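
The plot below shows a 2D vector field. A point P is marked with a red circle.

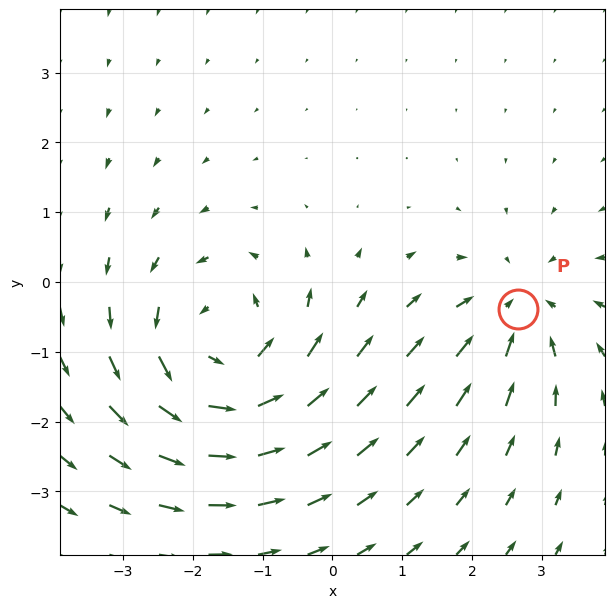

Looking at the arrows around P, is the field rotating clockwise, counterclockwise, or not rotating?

Near P at (2.7, -0.4) the arrows show no circulation. The curl there is ≈0.

not rotating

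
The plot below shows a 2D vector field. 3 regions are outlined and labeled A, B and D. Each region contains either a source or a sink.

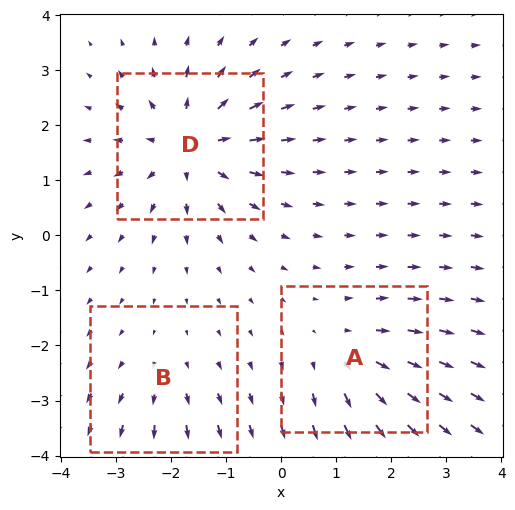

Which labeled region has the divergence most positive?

Divergence at each region's feature centre — A: about +3, B: about +2, D: about +5. Region D is most positive.

D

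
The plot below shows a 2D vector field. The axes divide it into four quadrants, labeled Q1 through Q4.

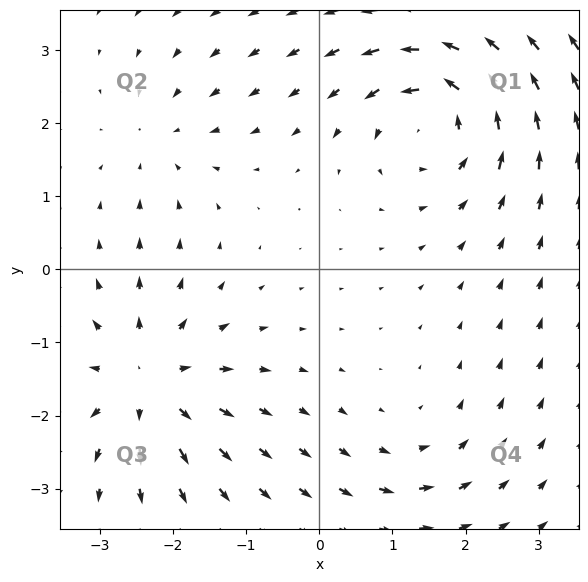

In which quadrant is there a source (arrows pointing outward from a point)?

Q3

The source sits at approximately (-2.3, -1.5), which lies in quadrant Q3. The divergence there is about +5, positive as expected for a source.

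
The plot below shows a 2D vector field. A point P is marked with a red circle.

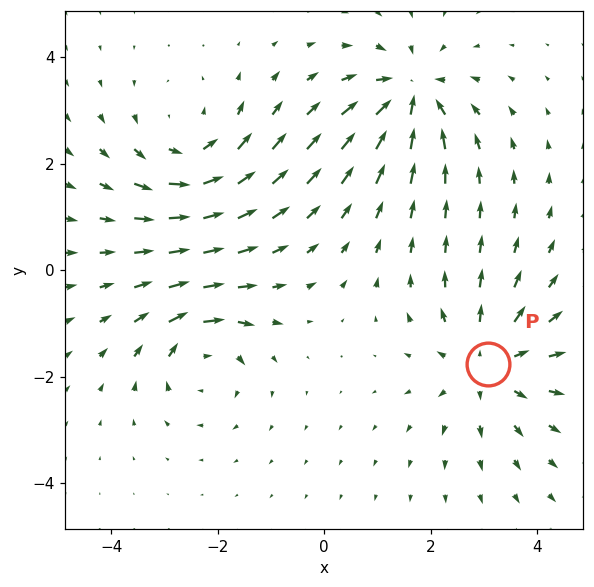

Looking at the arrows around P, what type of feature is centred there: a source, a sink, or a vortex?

At P (3.1, -1.8) the arrows spread outward. Divergence about +3, curl ≈0 — positive divergence with near-zero curl is a source.

source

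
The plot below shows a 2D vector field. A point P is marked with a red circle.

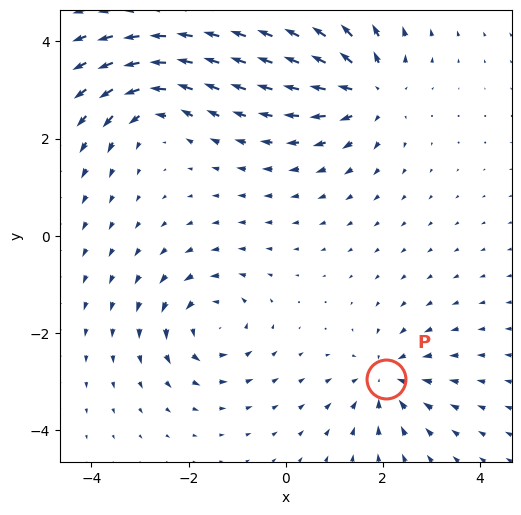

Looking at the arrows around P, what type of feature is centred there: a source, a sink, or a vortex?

sink

At P (2.1, -3.0) the arrows converge inward. Divergence about -4, curl ≈0 — negative divergence with near-zero curl is a sink.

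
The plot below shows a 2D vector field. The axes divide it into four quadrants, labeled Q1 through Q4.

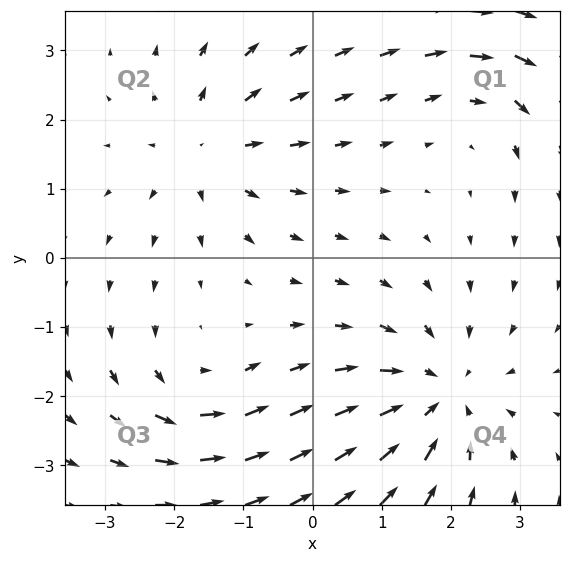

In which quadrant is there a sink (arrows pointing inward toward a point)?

Q4

The sink sits at approximately (1.8, -2.0), which lies in quadrant Q4. The divergence there is about -4, negative as expected for a sink.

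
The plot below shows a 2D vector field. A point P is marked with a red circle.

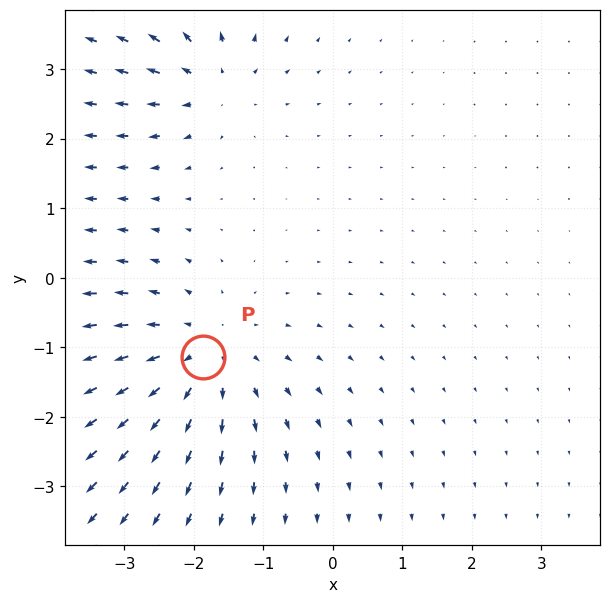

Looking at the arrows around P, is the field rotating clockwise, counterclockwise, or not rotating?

Near P at (-1.9, -1.1) the arrows show no circulation. The curl there is ≈0.

not rotating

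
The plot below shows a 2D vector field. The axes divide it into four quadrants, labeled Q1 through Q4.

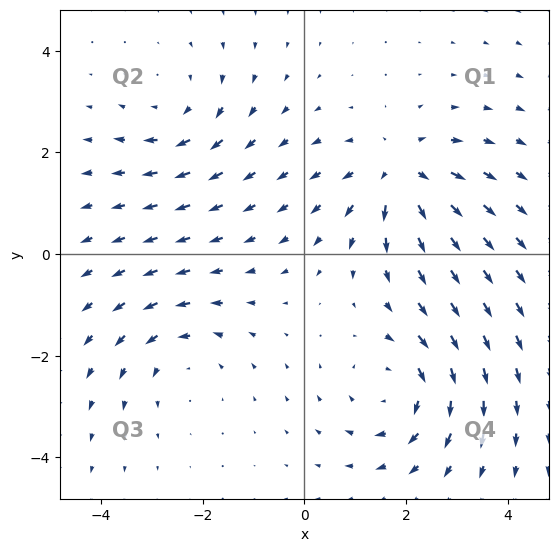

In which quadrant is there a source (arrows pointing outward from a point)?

Q1

The source sits at approximately (1.9, 1.6), which lies in quadrant Q1. The divergence there is about +4, positive as expected for a source.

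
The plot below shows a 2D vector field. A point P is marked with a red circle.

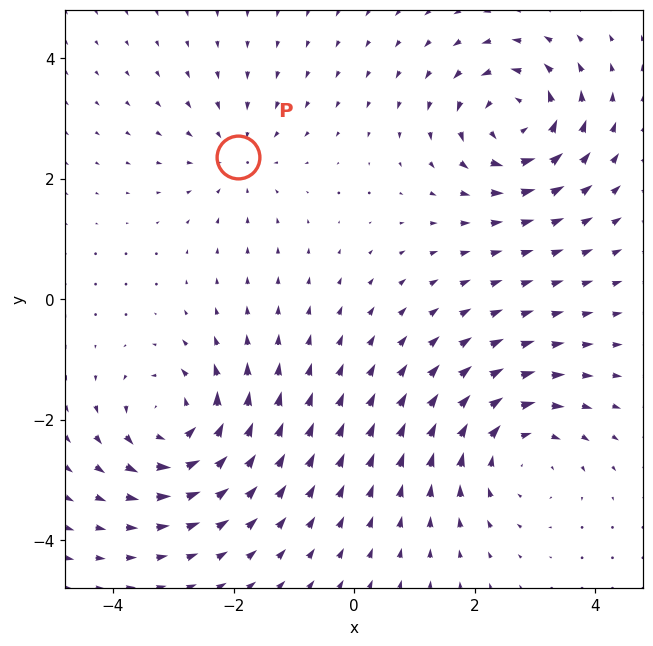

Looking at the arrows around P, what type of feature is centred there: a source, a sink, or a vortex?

sink

At P (-1.9, 2.4) the arrows converge inward. Divergence about -3, curl ≈0 — negative divergence with near-zero curl is a sink.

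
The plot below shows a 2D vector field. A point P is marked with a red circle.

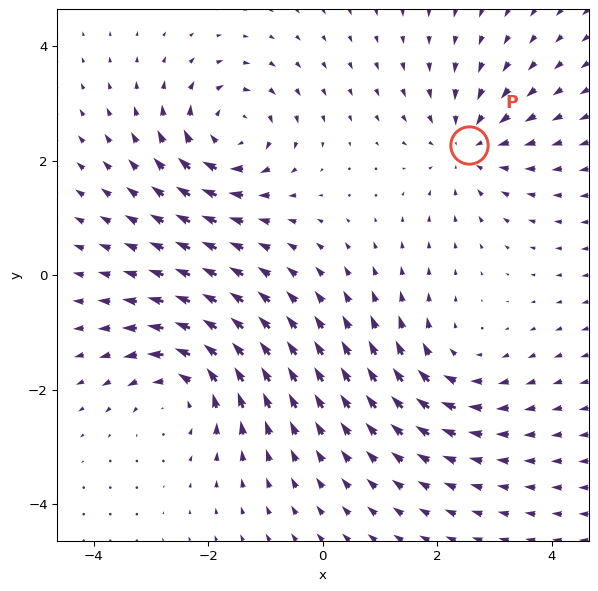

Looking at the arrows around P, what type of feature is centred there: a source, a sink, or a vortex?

At P (2.5, 2.3) the arrows converge inward. Divergence about -3, curl ≈0 — negative divergence with near-zero curl is a sink.

sink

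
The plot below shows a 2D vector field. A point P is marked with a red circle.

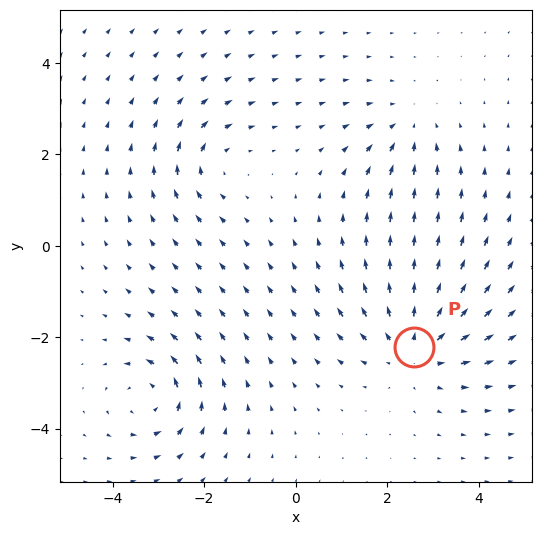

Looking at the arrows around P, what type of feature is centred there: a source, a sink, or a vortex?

source

At P (2.6, -2.2) the arrows spread outward. Divergence about +4, curl ≈0 — positive divergence with near-zero curl is a source.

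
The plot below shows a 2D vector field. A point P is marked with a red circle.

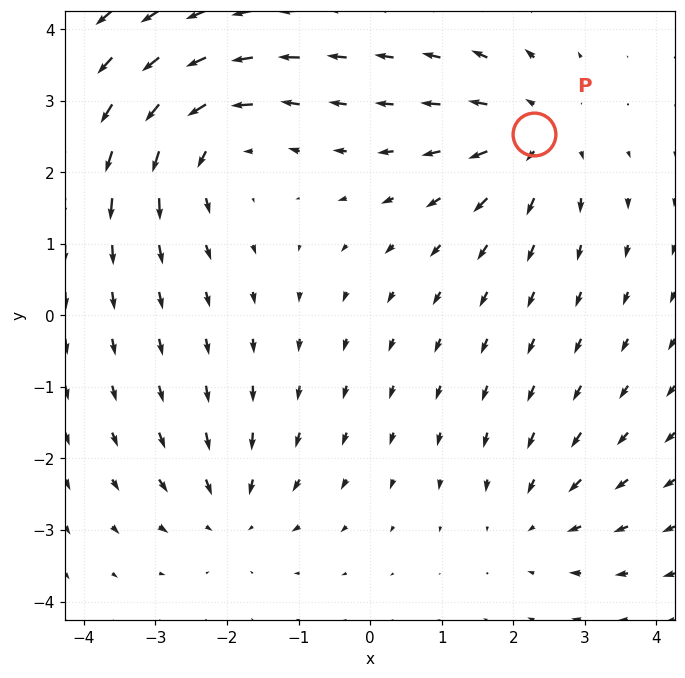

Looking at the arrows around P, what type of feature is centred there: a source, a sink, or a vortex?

At P (2.3, 2.5) the arrows spread outward. Divergence about +4, curl ≈0 — positive divergence with near-zero curl is a source.

source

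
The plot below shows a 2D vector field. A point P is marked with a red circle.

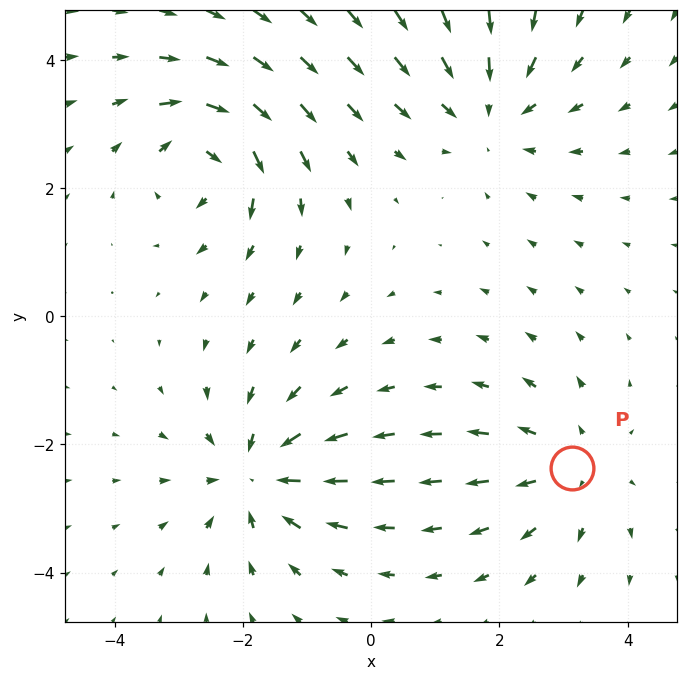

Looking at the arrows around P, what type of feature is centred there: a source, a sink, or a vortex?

At P (3.1, -2.4) the arrows spread outward. Divergence about +3, curl ≈0 — positive divergence with near-zero curl is a source.

source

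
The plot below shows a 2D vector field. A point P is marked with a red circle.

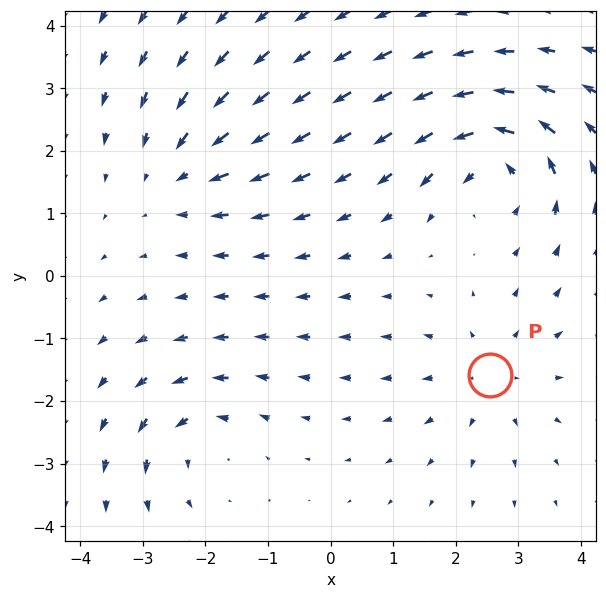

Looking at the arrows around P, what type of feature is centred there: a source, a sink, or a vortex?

source

At P (2.6, -1.6) the arrows spread outward. Divergence about +3, curl ≈0 — positive divergence with near-zero curl is a source.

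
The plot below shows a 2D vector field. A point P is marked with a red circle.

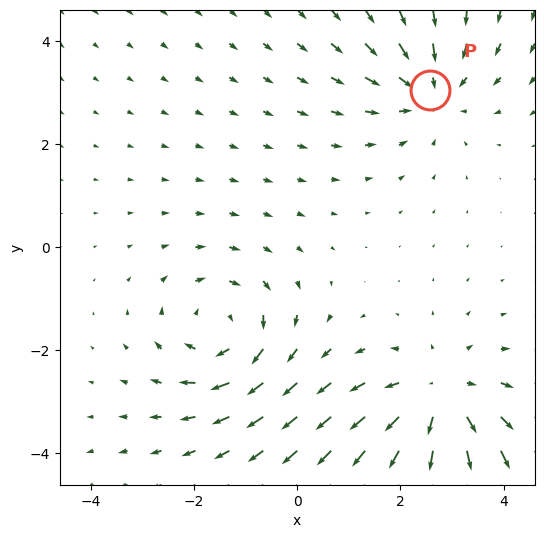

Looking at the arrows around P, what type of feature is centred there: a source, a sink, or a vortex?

sink

At P (2.6, 3.1) the arrows converge inward. Divergence about -3, curl ≈0 — negative divergence with near-zero curl is a sink.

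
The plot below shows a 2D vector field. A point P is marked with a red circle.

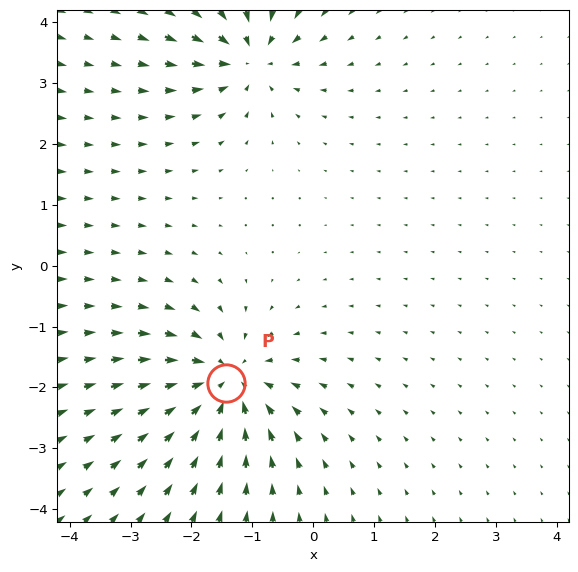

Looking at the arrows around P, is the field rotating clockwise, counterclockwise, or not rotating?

not rotating

Near P at (-1.4, -1.9) the arrows show no circulation. The curl there is ≈0.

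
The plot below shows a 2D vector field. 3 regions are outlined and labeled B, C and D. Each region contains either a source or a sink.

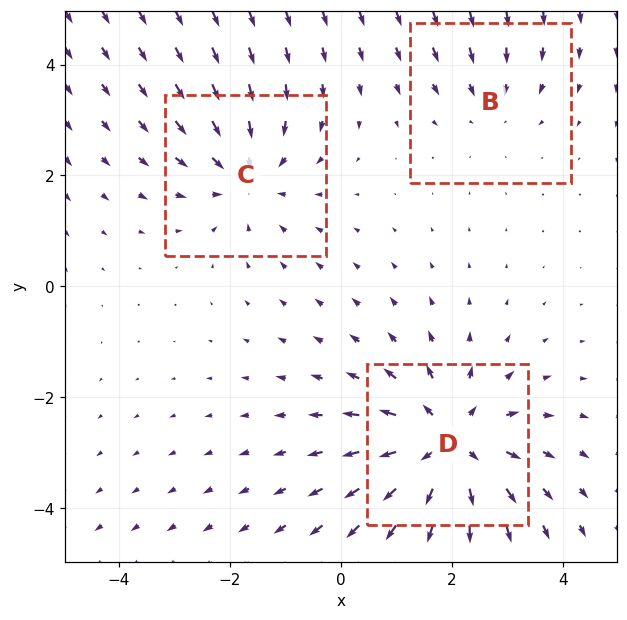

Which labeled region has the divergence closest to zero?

Divergence at each region's feature centre — B: about -2, C: about -3, D: about +5. Region B is closest to zero.

B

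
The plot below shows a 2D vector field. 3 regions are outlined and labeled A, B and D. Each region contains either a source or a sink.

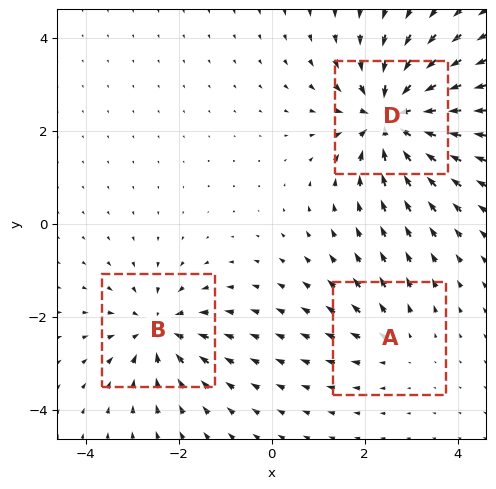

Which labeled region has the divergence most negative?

Divergence at each region's feature centre — A: about +2, B: about -4, D: about -6. Region D is most negative.

D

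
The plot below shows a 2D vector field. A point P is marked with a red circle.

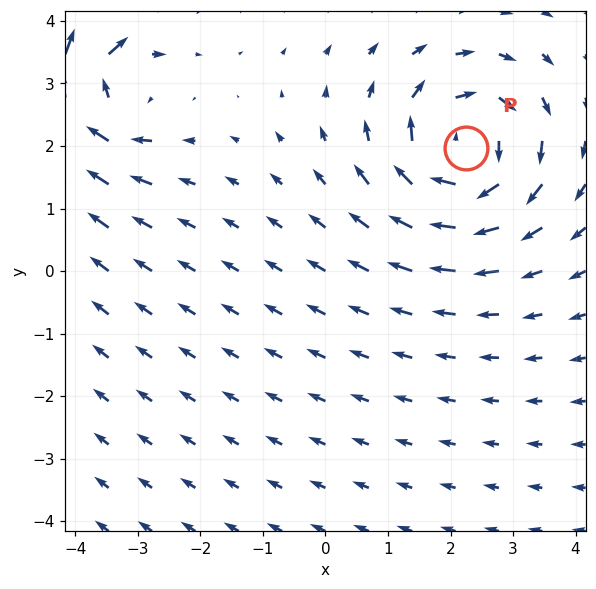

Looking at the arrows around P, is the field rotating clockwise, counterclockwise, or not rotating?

Near P at (2.2, 2.0) the arrows circulate clockwise. The curl (z-component) there is about -5; negative curl means clockwise rotation.

clockwise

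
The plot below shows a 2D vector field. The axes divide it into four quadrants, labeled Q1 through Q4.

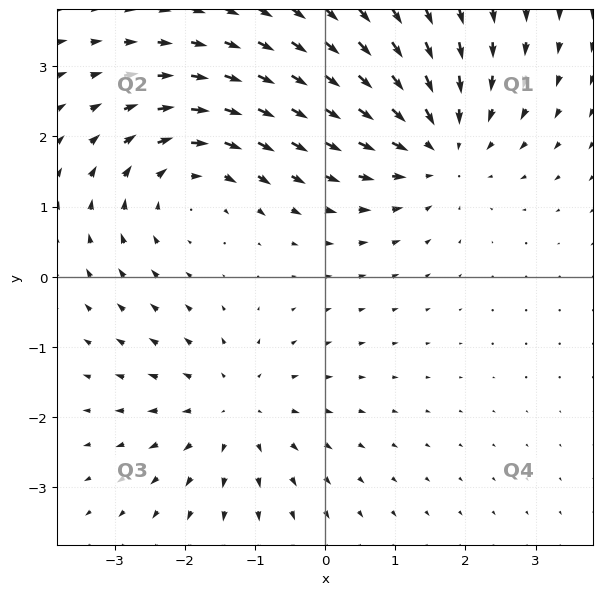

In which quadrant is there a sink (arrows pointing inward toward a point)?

The sink sits at approximately (1.6, 1.9), which lies in quadrant Q1. The divergence there is about -3, negative as expected for a sink.

Q1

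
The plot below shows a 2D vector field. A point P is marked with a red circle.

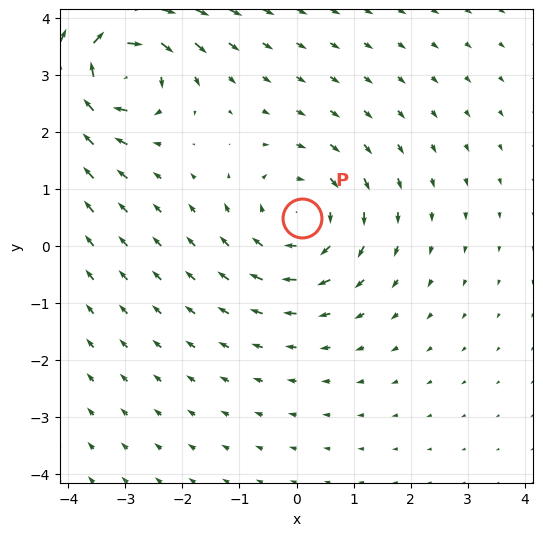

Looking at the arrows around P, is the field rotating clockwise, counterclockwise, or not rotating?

Near P at (0.1, 0.5) the arrows circulate clockwise. The curl (z-component) there is about -2; negative curl means clockwise rotation.

clockwise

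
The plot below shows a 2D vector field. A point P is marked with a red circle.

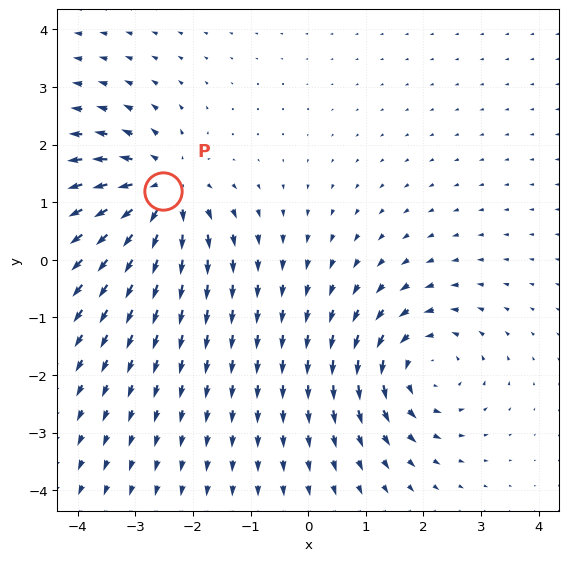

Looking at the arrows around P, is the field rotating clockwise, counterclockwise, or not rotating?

not rotating

Near P at (-2.5, 1.2) the arrows show no circulation. The curl there is ≈0.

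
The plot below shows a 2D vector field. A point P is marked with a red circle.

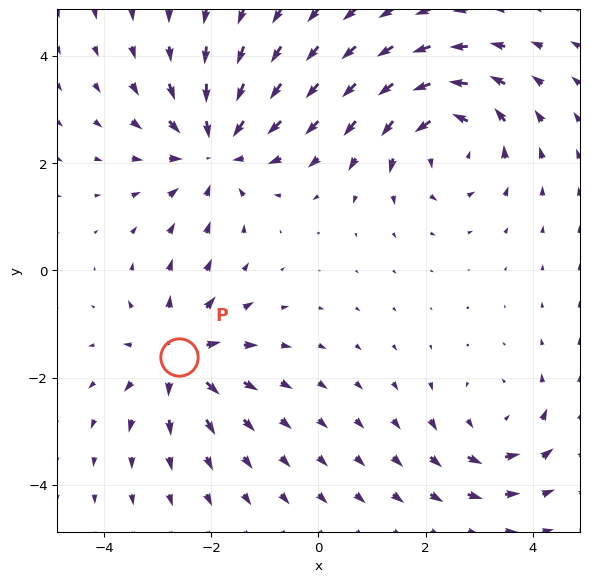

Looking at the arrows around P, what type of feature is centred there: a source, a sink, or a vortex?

source

At P (-2.6, -1.6) the arrows spread outward. Divergence about +5, curl ≈0 — positive divergence with near-zero curl is a source.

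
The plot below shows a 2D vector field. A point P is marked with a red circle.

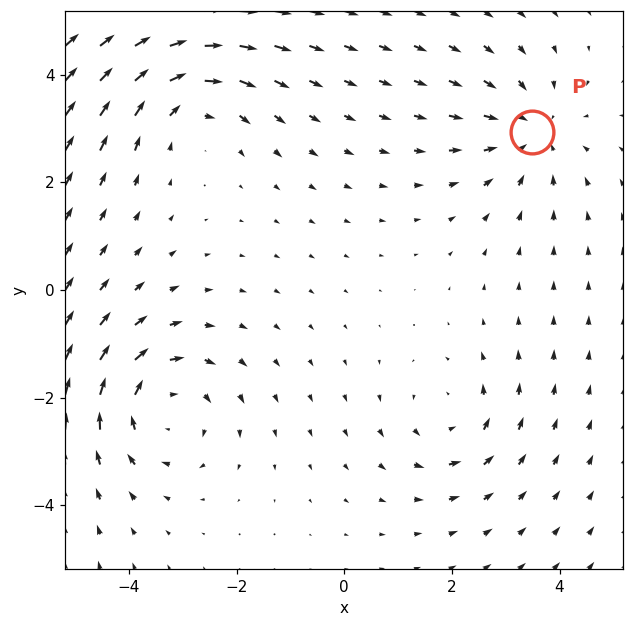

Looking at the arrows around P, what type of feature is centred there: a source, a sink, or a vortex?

At P (3.5, 2.9) the arrows converge inward. Divergence about -3, curl ≈0 — negative divergence with near-zero curl is a sink.

sink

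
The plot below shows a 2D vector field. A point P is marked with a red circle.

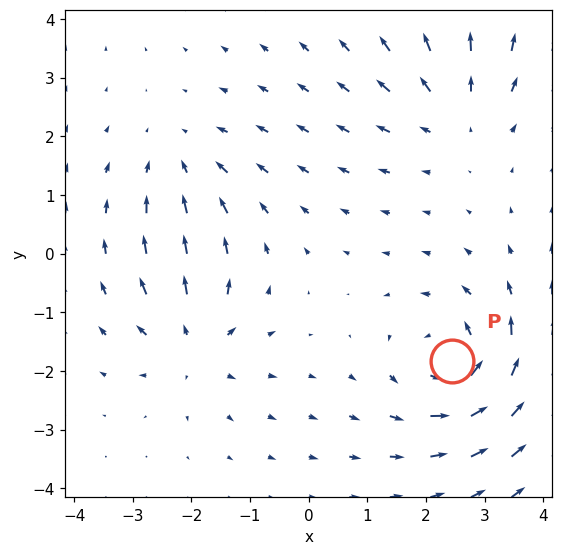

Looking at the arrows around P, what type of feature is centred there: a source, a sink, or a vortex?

At P (2.4, -1.8) the arrows circulate counterclockwise. Divergence ≈0, curl about +5 — near-zero divergence with nonzero curl is a vortex.

vortex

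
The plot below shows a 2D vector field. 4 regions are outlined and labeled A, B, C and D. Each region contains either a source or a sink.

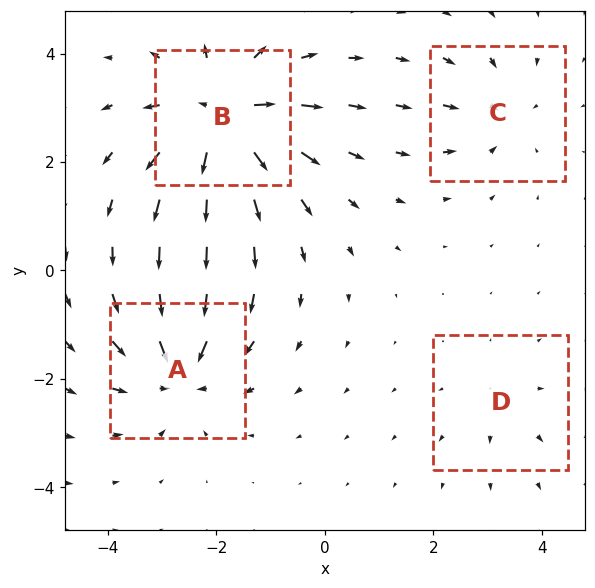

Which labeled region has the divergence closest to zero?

D

Divergence at each region's feature centre — A: about -6, B: about +8, C: about -4, D: about +2. Region D is closest to zero.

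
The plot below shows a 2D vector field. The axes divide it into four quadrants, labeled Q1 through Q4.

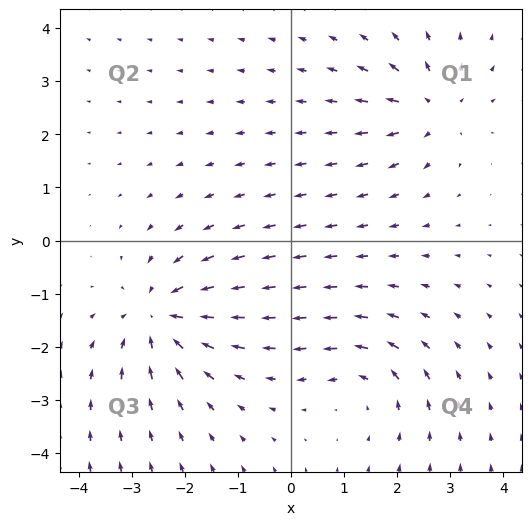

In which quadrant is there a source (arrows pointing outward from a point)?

Q1

The source sits at approximately (2.6, 2.5), which lies in quadrant Q1. The divergence there is about +4, positive as expected for a source.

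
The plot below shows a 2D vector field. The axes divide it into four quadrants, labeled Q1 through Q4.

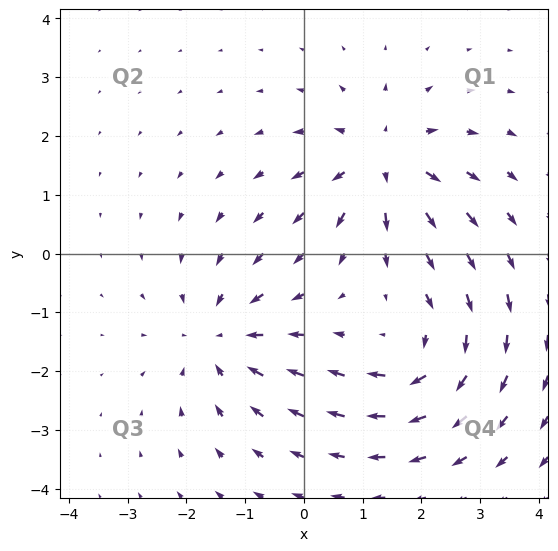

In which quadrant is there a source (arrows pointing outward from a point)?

The source sits at approximately (1.4, 1.6), which lies in quadrant Q1. The divergence there is about +4, positive as expected for a source.

Q1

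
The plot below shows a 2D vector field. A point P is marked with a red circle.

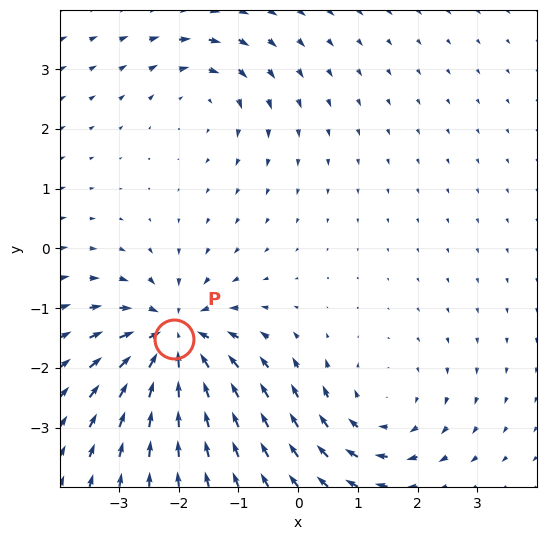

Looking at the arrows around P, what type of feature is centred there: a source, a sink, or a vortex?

At P (-2.1, -1.5) the arrows converge inward. Divergence about -6, curl ≈0 — negative divergence with near-zero curl is a sink.

sink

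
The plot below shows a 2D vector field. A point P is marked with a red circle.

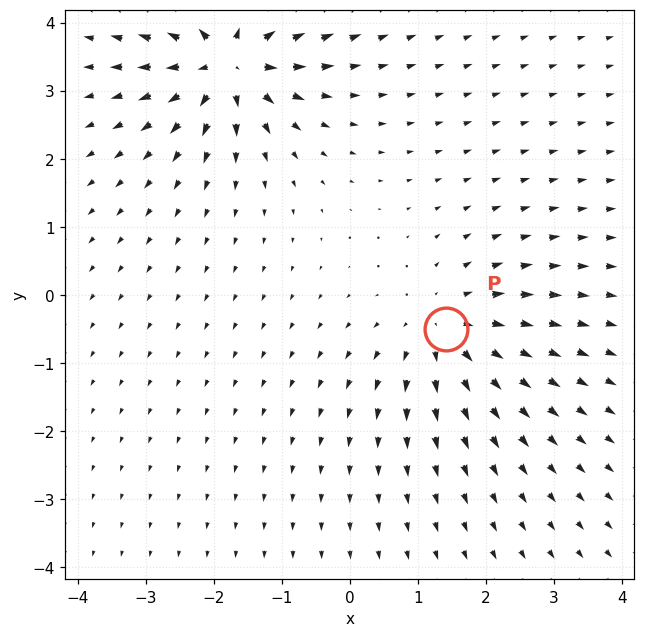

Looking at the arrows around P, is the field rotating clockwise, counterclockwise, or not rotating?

Near P at (1.4, -0.5) the arrows show no circulation. The curl there is ≈0.

not rotating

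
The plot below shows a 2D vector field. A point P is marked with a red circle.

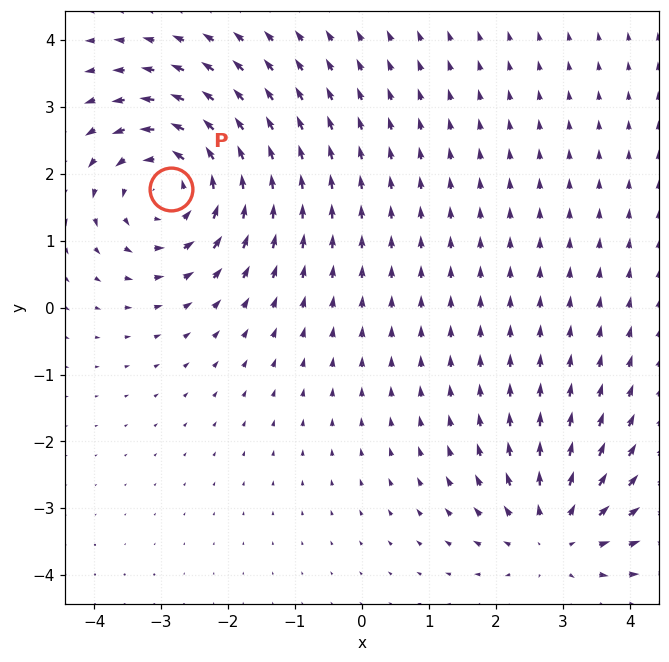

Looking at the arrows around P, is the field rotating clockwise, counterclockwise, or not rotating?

Near P at (-2.8, 1.8) the arrows circulate counterclockwise. The curl (z-component) there is about +5; positive curl means counterclockwise rotation.

counterclockwise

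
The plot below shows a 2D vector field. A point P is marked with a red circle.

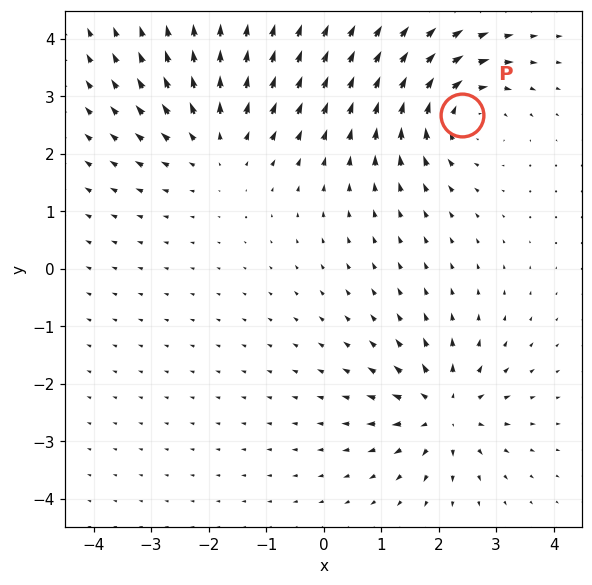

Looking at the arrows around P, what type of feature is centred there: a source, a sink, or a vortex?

vortex

At P (2.4, 2.7) the arrows circulate clockwise. Divergence ≈0, curl about -5 — near-zero divergence with nonzero curl is a vortex.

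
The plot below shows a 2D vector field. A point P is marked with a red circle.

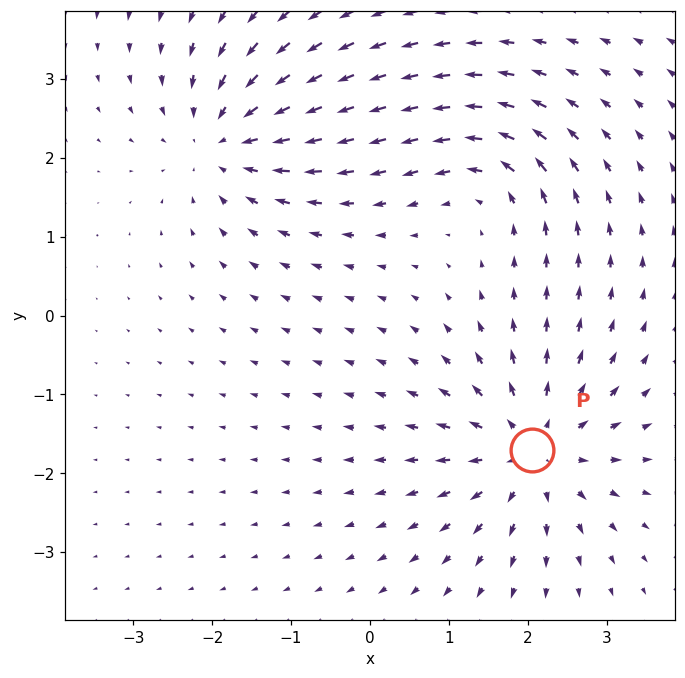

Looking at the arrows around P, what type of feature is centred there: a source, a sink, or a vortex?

source

At P (2.1, -1.7) the arrows spread outward. Divergence about +5, curl ≈0 — positive divergence with near-zero curl is a source.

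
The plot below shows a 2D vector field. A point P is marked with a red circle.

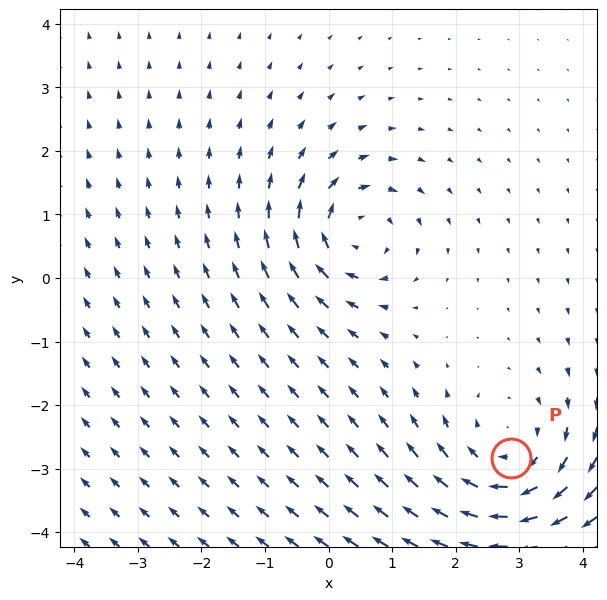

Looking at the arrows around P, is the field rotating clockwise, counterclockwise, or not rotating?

clockwise

Near P at (2.9, -2.8) the arrows circulate clockwise. The curl (z-component) there is about -4; negative curl means clockwise rotation.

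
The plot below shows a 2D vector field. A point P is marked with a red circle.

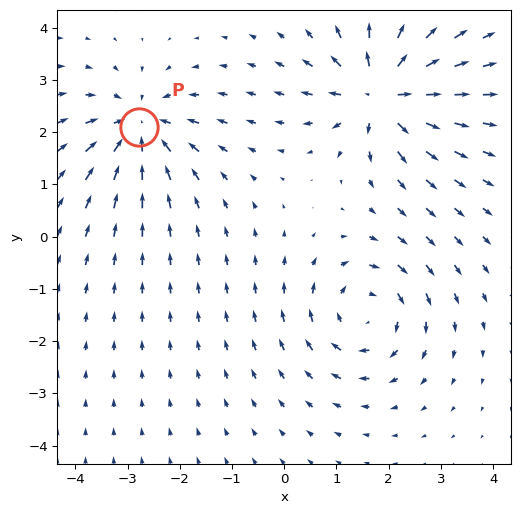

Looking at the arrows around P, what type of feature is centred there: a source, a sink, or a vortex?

At P (-2.8, 2.1) the arrows converge inward. Divergence about -5, curl ≈0 — negative divergence with near-zero curl is a sink.

sink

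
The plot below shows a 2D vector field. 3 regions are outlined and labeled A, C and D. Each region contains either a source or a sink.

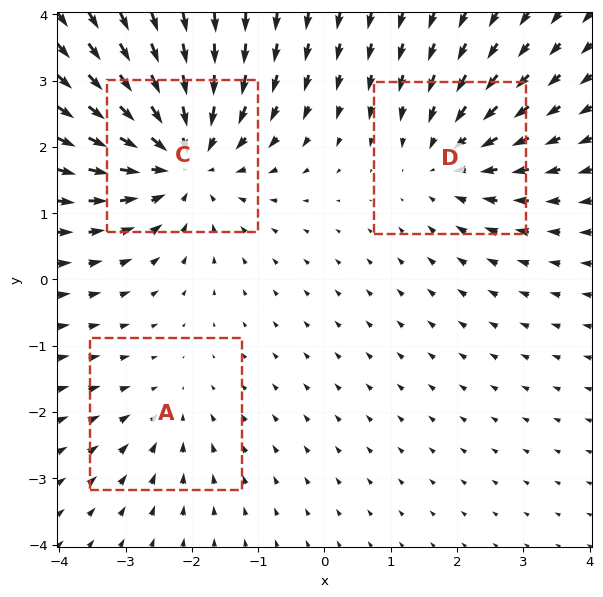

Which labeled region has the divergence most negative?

C

Divergence at each region's feature centre — A: about -2, C: about -5, D: about -3. Region C is most negative.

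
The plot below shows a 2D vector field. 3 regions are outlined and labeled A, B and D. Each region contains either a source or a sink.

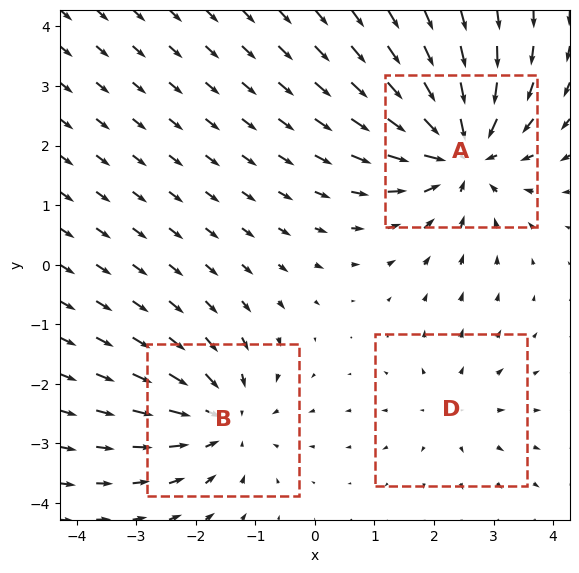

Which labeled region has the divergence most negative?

Divergence at each region's feature centre — A: about -5, B: about -3, D: about +2. Region A is most negative.

A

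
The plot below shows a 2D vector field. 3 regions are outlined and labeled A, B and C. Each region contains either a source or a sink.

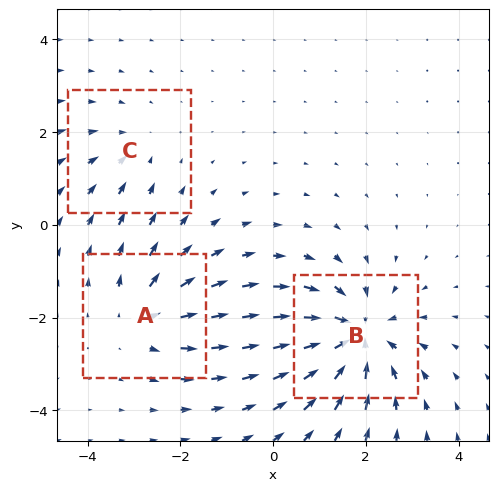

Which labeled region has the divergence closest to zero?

Divergence at each region's feature centre — A: about +3, B: about -5, C: about -2. Region C is closest to zero.

C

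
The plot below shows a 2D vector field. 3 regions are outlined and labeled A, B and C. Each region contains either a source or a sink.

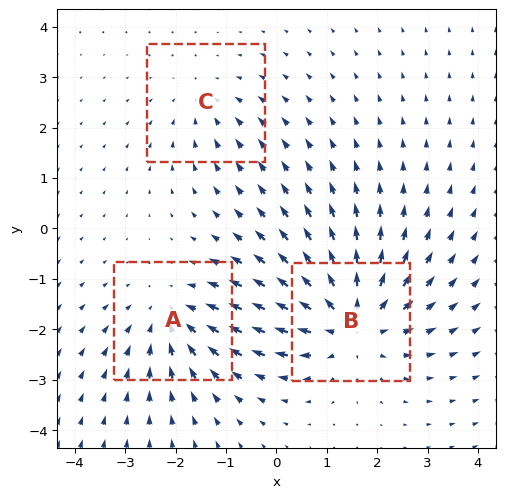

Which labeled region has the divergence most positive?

Divergence at each region's feature centre — A: about -3, B: about +4, C: about -2. Region B is most positive.

B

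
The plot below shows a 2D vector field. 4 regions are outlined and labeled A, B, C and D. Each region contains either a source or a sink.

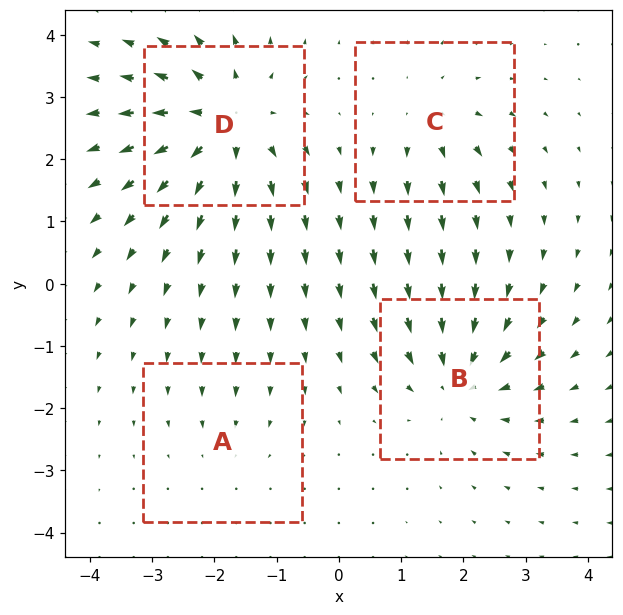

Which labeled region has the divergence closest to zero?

Divergence at each region's feature centre — A: about -2, B: about -5, C: about +4, D: about +7. Region A is closest to zero.

A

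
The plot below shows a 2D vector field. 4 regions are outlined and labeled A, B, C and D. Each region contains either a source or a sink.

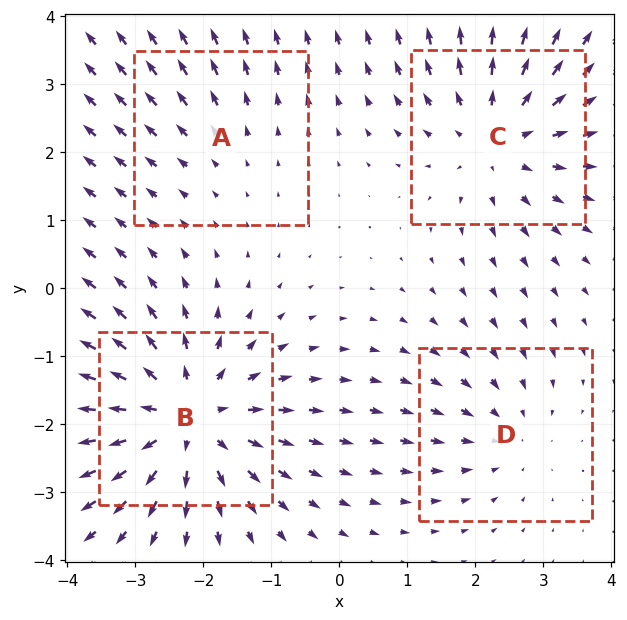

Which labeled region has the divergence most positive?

Divergence at each region's feature centre — A: about +2, B: about +6, C: about +5, D: about -3. Region B is most positive.

B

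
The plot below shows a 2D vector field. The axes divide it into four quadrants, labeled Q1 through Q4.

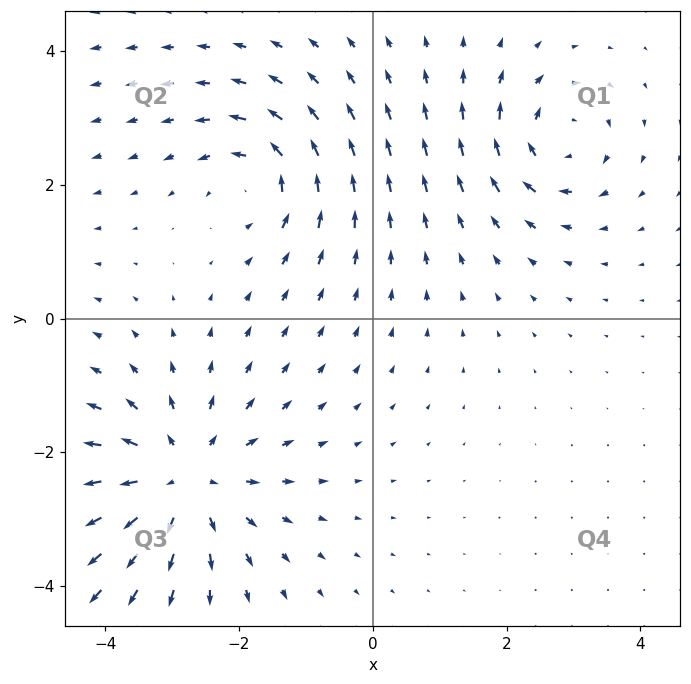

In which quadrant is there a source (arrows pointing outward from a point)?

Q3

The source sits at approximately (-2.8, -2.4), which lies in quadrant Q3. The divergence there is about +4, positive as expected for a source.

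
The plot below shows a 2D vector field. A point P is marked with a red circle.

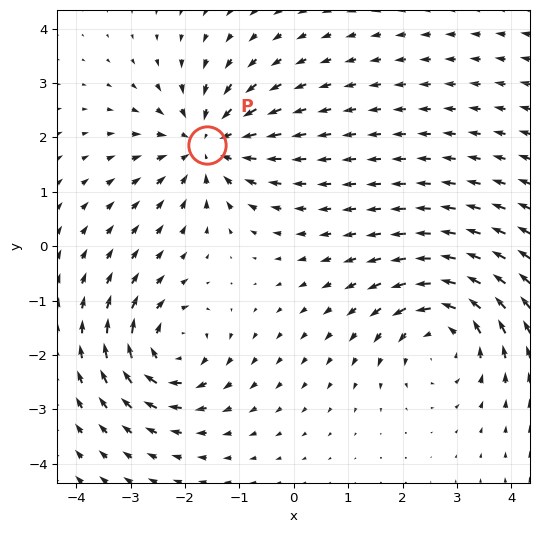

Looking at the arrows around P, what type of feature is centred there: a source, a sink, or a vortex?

sink

At P (-1.6, 1.9) the arrows converge inward. Divergence about -4, curl ≈0 — negative divergence with near-zero curl is a sink.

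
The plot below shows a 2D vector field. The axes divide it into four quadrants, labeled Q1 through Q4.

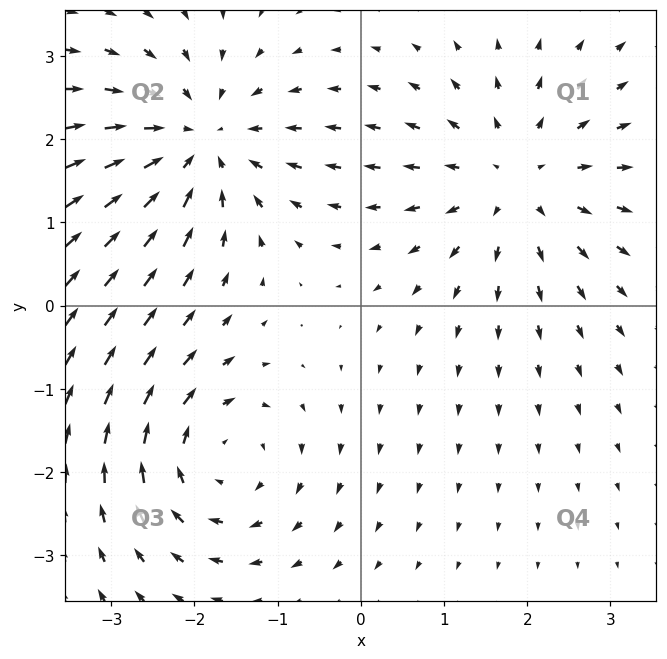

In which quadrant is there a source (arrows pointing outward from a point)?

Q1

The source sits at approximately (1.9, 1.5), which lies in quadrant Q1. The divergence there is about +4, positive as expected for a source.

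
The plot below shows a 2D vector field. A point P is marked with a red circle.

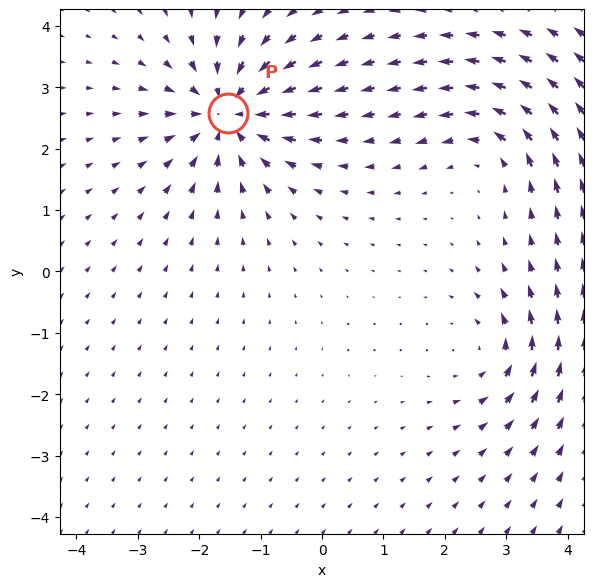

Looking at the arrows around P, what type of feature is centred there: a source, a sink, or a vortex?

At P (-1.5, 2.6) the arrows converge inward. Divergence about -6, curl ≈0 — negative divergence with near-zero curl is a sink.

sink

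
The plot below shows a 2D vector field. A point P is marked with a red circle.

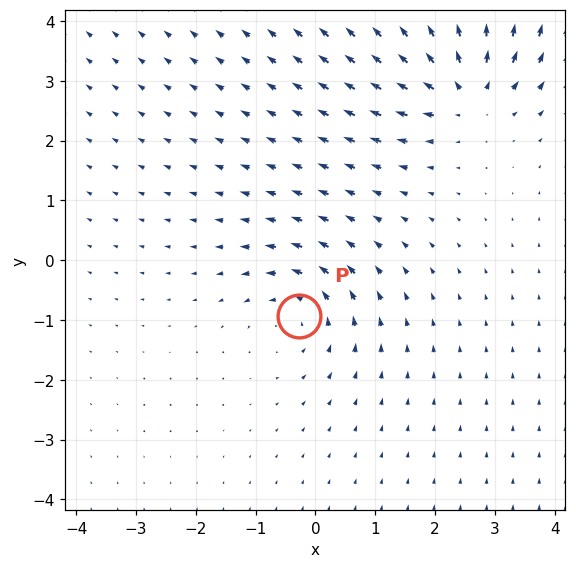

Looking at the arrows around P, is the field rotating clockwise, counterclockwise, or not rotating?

counterclockwise

Near P at (-0.3, -0.9) the arrows circulate counterclockwise. The curl (z-component) there is about +3; positive curl means counterclockwise rotation.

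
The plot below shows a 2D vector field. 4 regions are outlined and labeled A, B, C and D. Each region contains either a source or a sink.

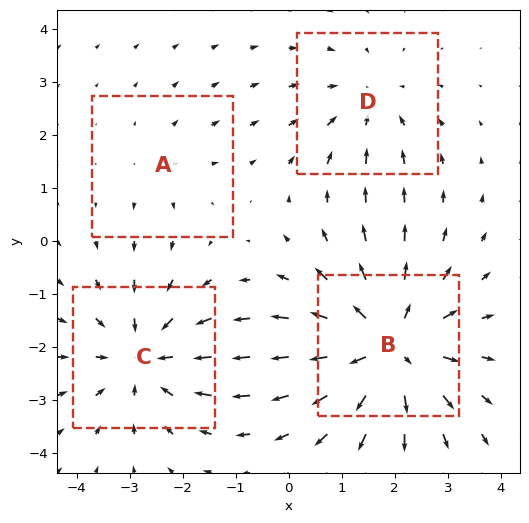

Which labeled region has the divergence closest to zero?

Divergence at each region's feature centre — A: about +2, B: about +6, C: about -4, D: about -3. Region A is closest to zero.

A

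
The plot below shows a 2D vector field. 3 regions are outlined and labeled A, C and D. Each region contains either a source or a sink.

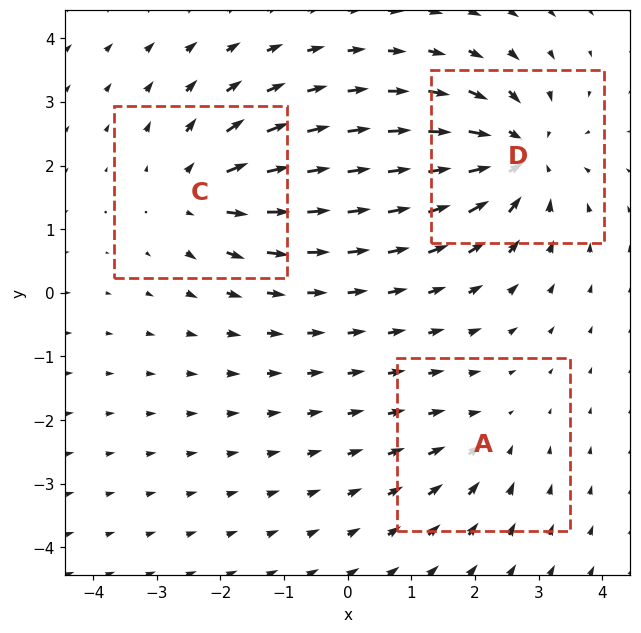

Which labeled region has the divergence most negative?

Divergence at each region's feature centre — A: about -2, C: about +4, D: about -5. Region D is most negative.

D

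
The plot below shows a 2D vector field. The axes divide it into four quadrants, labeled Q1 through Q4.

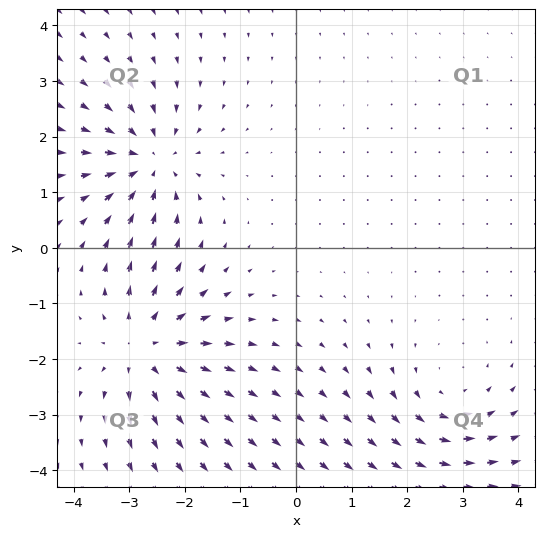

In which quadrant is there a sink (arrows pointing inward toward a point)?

Q2

The sink sits at approximately (-2.6, 1.5), which lies in quadrant Q2. The divergence there is about -5, negative as expected for a sink.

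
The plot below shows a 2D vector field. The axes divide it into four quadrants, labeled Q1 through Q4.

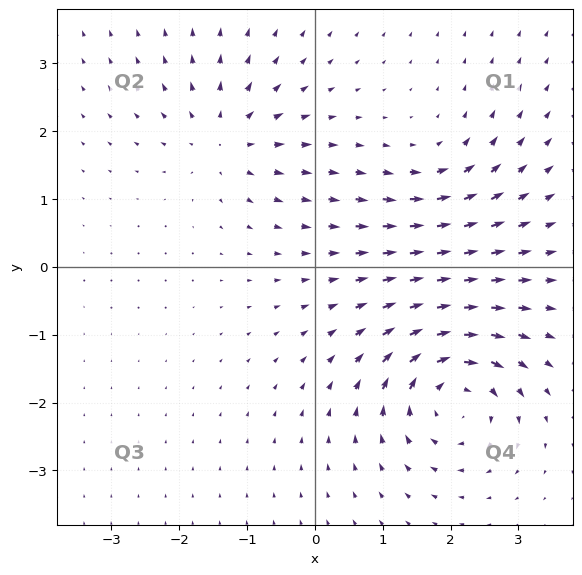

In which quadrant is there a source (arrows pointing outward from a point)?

Q2

The source sits at approximately (-1.3, 1.9), which lies in quadrant Q2. The divergence there is about +4, positive as expected for a source.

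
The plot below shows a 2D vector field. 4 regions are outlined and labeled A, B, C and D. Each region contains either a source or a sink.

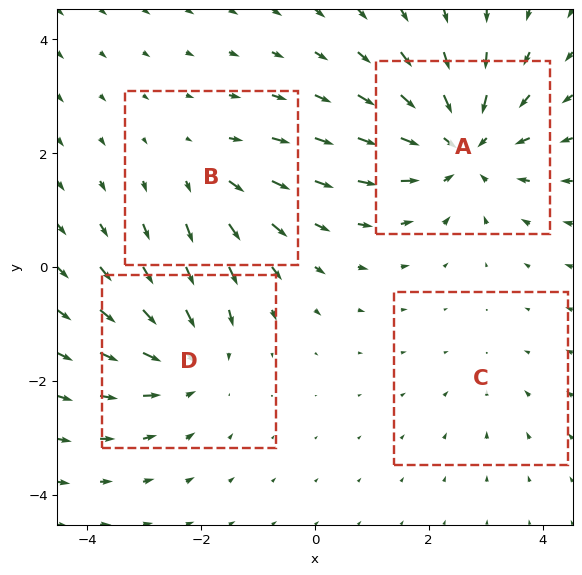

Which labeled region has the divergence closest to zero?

C

Divergence at each region's feature centre — A: about -6, B: about +3, C: about -2, D: about -4. Region C is closest to zero.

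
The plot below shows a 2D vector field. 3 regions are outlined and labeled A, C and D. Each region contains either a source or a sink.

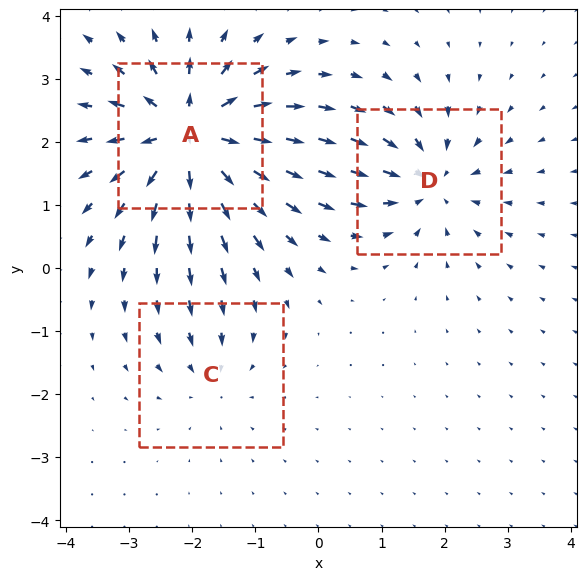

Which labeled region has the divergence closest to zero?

C

Divergence at each region's feature centre — A: about +7, C: about -2, D: about -4. Region C is closest to zero.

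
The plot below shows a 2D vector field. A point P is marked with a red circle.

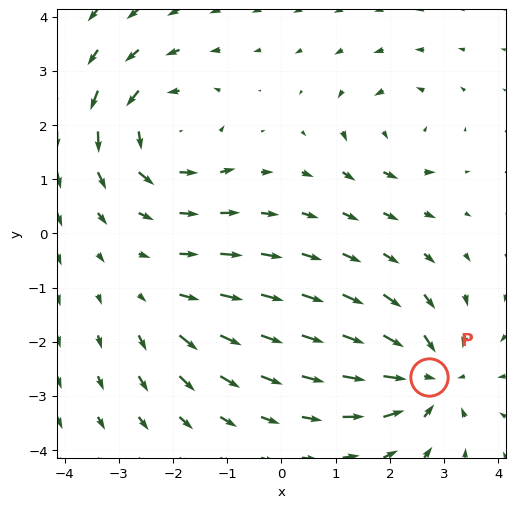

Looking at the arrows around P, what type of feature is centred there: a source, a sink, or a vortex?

sink

At P (2.7, -2.7) the arrows converge inward. Divergence about -5, curl ≈0 — negative divergence with near-zero curl is a sink.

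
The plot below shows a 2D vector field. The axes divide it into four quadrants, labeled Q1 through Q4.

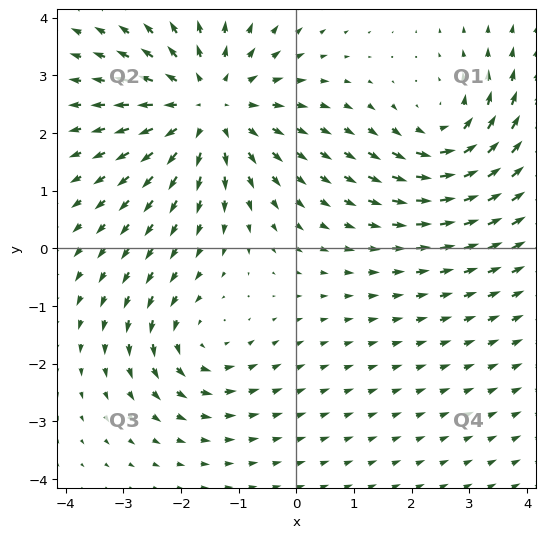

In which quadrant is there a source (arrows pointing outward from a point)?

The source sits at approximately (-1.5, 2.5), which lies in quadrant Q2. The divergence there is about +4, positive as expected for a source.

Q2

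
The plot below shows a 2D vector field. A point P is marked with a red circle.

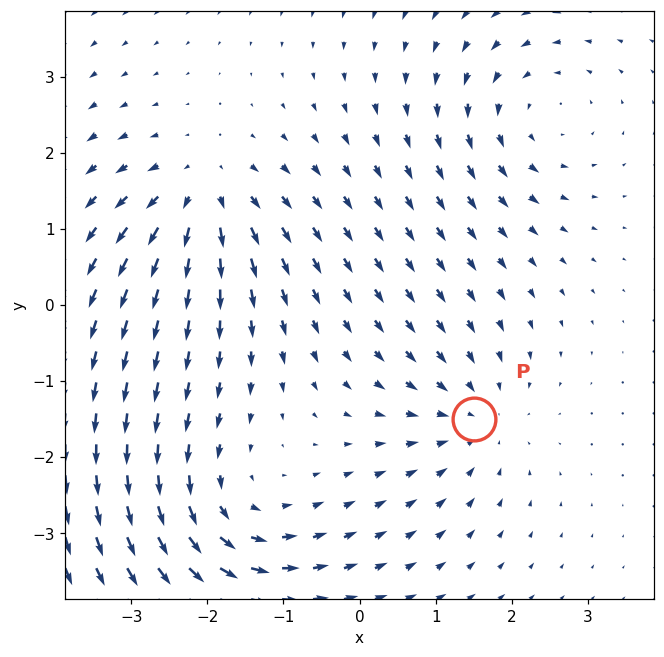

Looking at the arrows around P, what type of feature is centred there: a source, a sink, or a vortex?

At P (1.5, -1.5) the arrows converge inward. Divergence about -4, curl ≈0 — negative divergence with near-zero curl is a sink.

sink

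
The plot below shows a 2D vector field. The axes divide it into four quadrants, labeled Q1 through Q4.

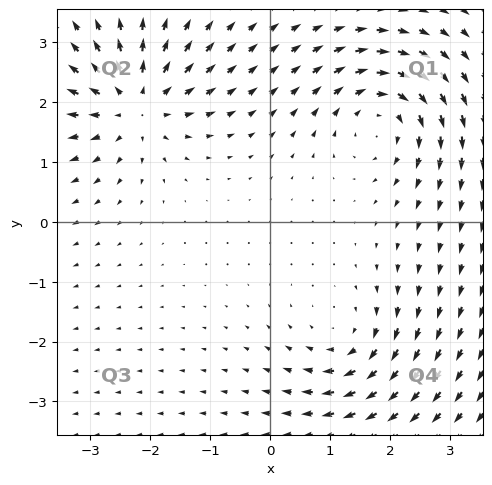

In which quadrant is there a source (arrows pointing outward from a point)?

The source sits at approximately (-2.2, 2.0), which lies in quadrant Q2. The divergence there is about +5, positive as expected for a source.

Q2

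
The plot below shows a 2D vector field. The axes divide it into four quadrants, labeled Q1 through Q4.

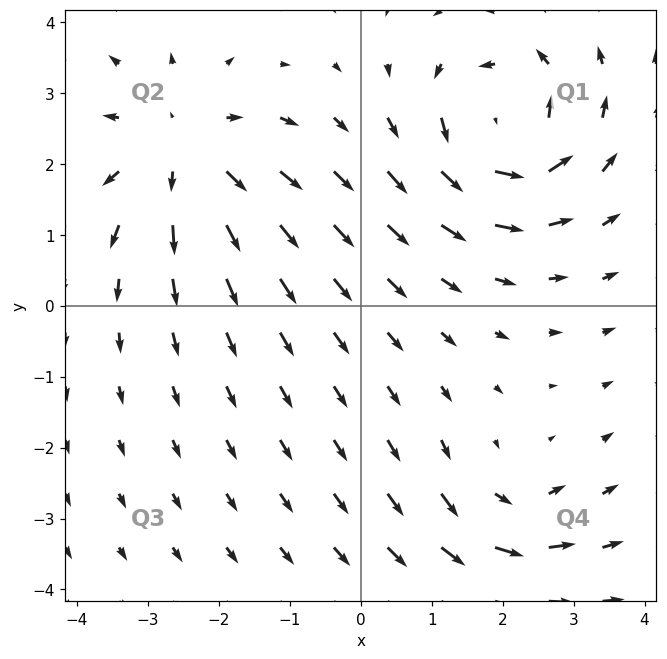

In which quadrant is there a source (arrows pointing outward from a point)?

The source sits at approximately (-2.5, 2.2), which lies in quadrant Q2. The divergence there is about +4, positive as expected for a source.

Q2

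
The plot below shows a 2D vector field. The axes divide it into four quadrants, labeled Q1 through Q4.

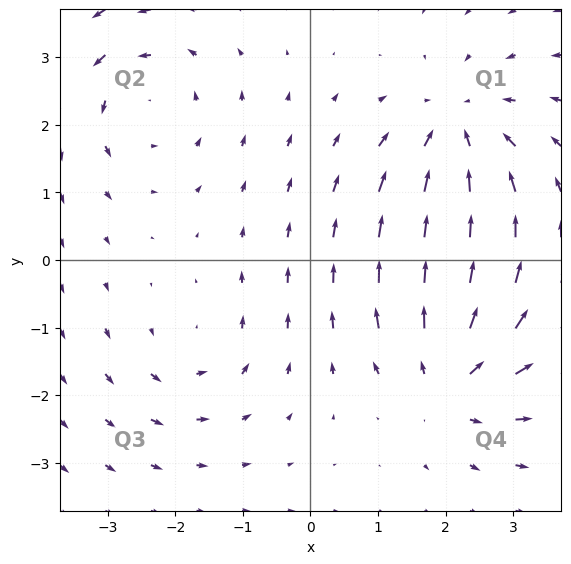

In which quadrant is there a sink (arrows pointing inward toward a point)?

The sink sits at approximately (2.2, 1.9), which lies in quadrant Q1. The divergence there is about -5, negative as expected for a sink.

Q1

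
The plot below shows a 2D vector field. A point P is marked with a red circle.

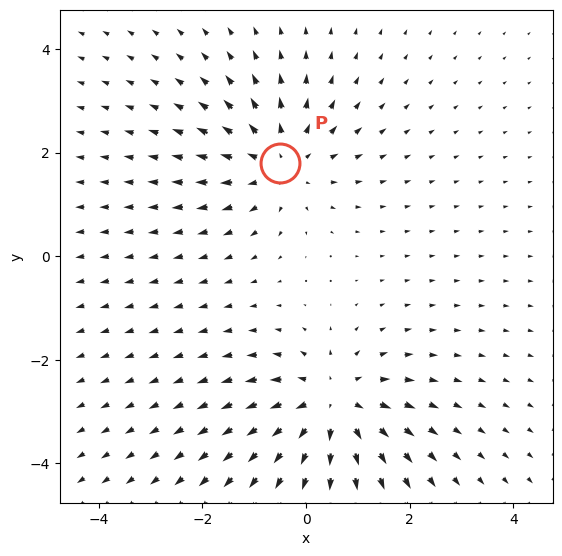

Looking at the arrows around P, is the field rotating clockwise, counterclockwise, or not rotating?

not rotating

Near P at (-0.5, 1.8) the arrows show no circulation. The curl there is ≈0.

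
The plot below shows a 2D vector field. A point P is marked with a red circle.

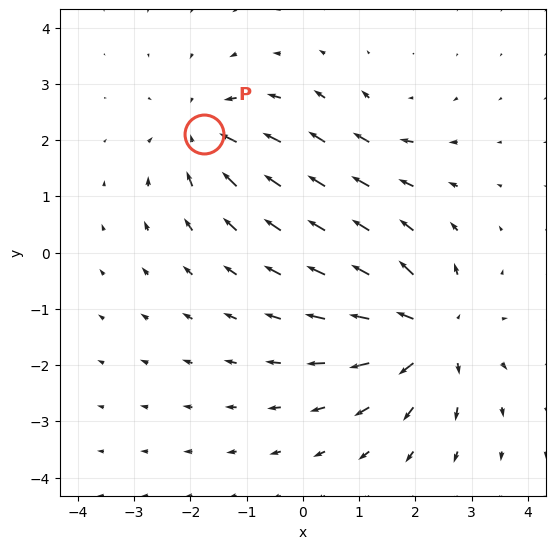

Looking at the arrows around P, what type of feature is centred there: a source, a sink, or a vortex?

sink

At P (-1.8, 2.1) the arrows converge inward. Divergence about -4, curl ≈0 — negative divergence with near-zero curl is a sink.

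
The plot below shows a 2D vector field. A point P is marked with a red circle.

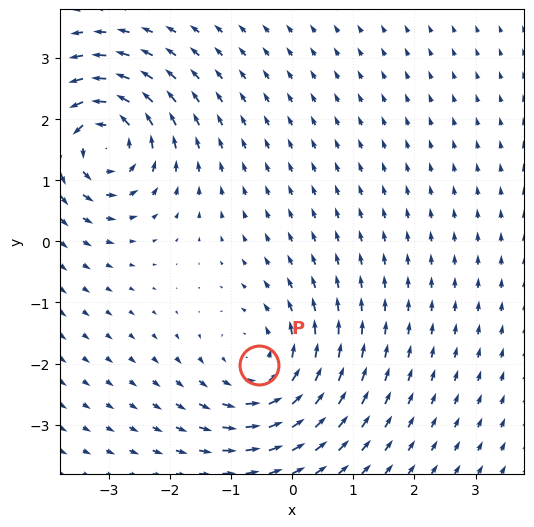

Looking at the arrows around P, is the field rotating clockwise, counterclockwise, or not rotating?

Near P at (-0.5, -2.0) the arrows circulate counterclockwise. The curl (z-component) there is about +4; positive curl means counterclockwise rotation.

counterclockwise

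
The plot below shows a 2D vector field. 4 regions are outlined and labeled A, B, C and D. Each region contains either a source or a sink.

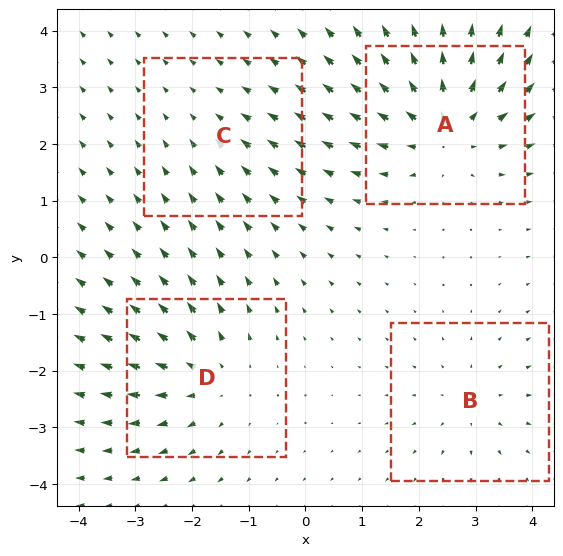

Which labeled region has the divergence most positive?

A

Divergence at each region's feature centre — A: about +6, B: about +3, C: about -2, D: about +4. Region A is most positive.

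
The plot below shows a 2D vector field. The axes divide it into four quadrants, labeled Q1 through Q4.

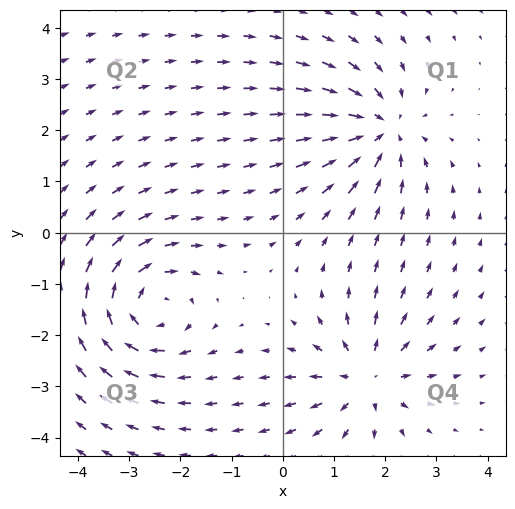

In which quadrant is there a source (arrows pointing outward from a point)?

The source sits at approximately (1.6, -2.8), which lies in quadrant Q4. The divergence there is about +5, positive as expected for a source.

Q4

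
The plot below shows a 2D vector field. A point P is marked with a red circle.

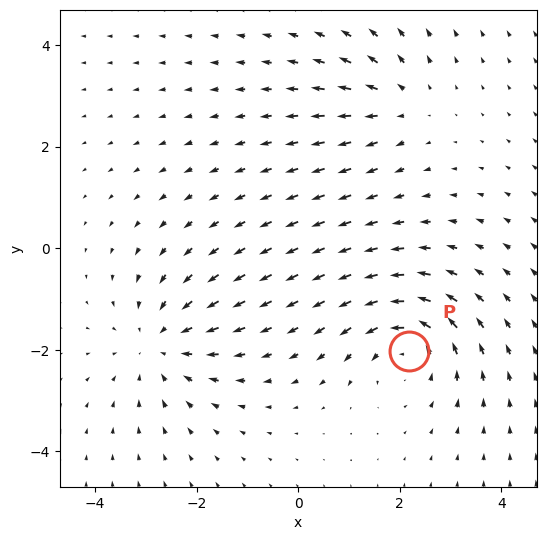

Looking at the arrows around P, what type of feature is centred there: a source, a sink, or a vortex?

vortex

At P (2.2, -2.0) the arrows circulate counterclockwise. Divergence ≈0, curl about +5 — near-zero divergence with nonzero curl is a vortex.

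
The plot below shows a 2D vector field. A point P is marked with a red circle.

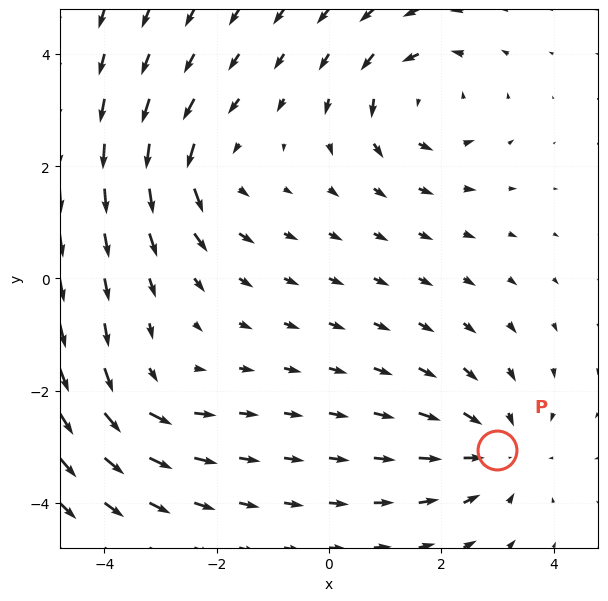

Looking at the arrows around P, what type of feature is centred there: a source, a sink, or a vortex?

sink

At P (3.0, -3.1) the arrows converge inward. Divergence about -3, curl ≈0 — negative divergence with near-zero curl is a sink.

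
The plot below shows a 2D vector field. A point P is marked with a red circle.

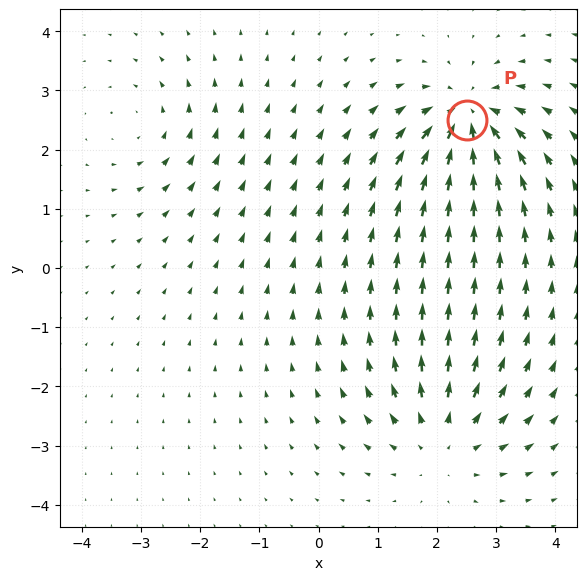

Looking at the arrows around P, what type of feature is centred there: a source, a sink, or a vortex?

sink

At P (2.5, 2.5) the arrows converge inward. Divergence about -7, curl ≈0 — negative divergence with near-zero curl is a sink.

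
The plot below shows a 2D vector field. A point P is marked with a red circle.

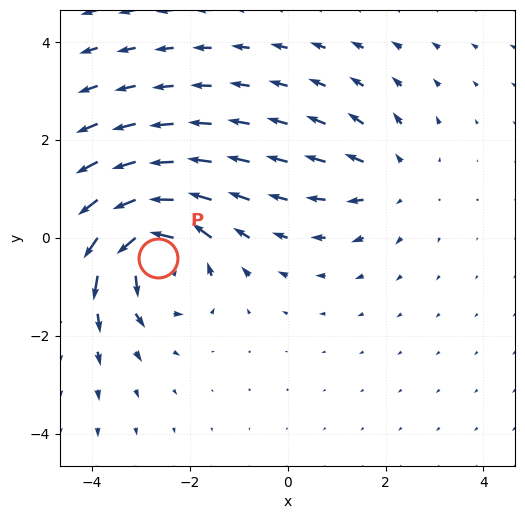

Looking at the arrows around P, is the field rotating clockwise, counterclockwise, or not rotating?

Near P at (-2.6, -0.4) the arrows circulate counterclockwise. The curl (z-component) there is about +6; positive curl means counterclockwise rotation.

counterclockwise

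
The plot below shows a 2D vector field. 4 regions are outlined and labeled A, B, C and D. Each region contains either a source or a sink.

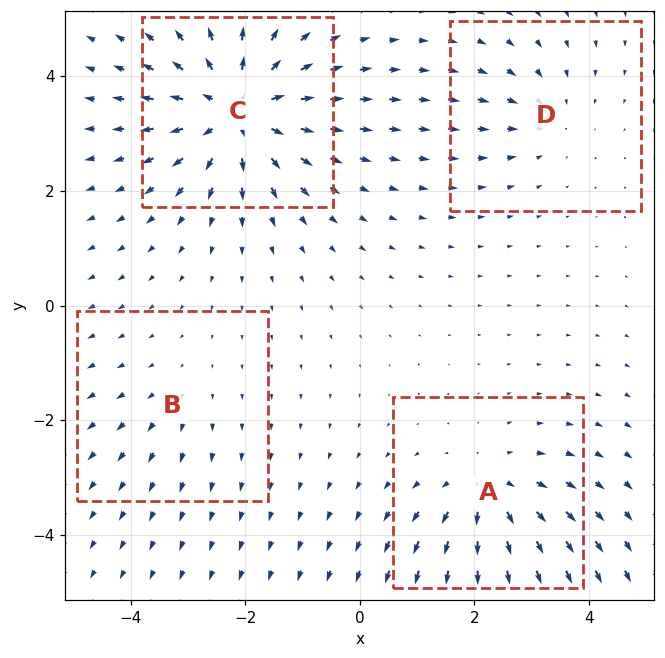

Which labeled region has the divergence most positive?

Divergence at each region's feature centre — A: about +5, B: about +2, C: about +7, D: about -3. Region C is most positive.

C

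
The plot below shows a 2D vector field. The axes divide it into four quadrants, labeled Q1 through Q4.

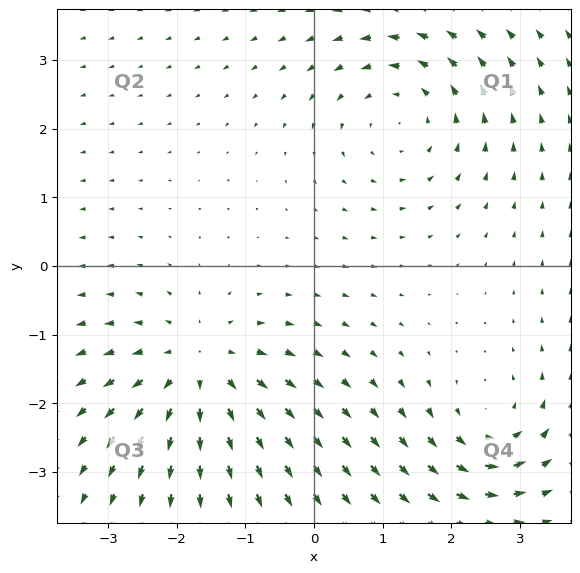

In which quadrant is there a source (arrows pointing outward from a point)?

The source sits at approximately (-1.7, -1.5), which lies in quadrant Q3. The divergence there is about +5, positive as expected for a source.

Q3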